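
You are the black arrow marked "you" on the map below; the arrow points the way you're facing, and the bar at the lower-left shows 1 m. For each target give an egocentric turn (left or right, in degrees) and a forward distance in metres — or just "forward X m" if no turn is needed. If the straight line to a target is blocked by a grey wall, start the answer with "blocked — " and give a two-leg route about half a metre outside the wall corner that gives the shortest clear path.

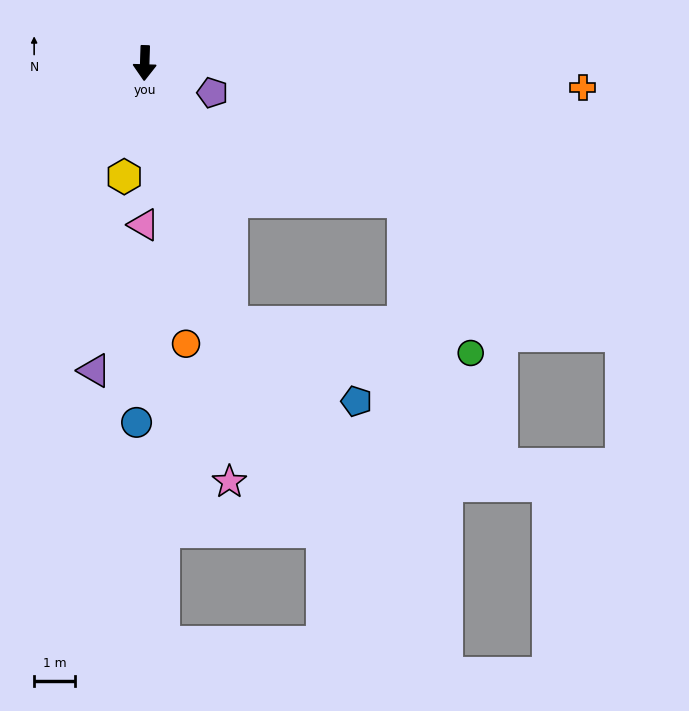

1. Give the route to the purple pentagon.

turn left 68°, forward 1.8 m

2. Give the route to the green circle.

blocked — turn left 20°, forward 6.8 m, then turn left 65°, forward 6.0 m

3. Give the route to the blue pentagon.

blocked — turn left 20°, forward 6.8 m, then turn left 40°, forward 3.6 m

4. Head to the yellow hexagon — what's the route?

turn right 8°, forward 2.8 m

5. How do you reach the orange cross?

turn left 89°, forward 10.8 m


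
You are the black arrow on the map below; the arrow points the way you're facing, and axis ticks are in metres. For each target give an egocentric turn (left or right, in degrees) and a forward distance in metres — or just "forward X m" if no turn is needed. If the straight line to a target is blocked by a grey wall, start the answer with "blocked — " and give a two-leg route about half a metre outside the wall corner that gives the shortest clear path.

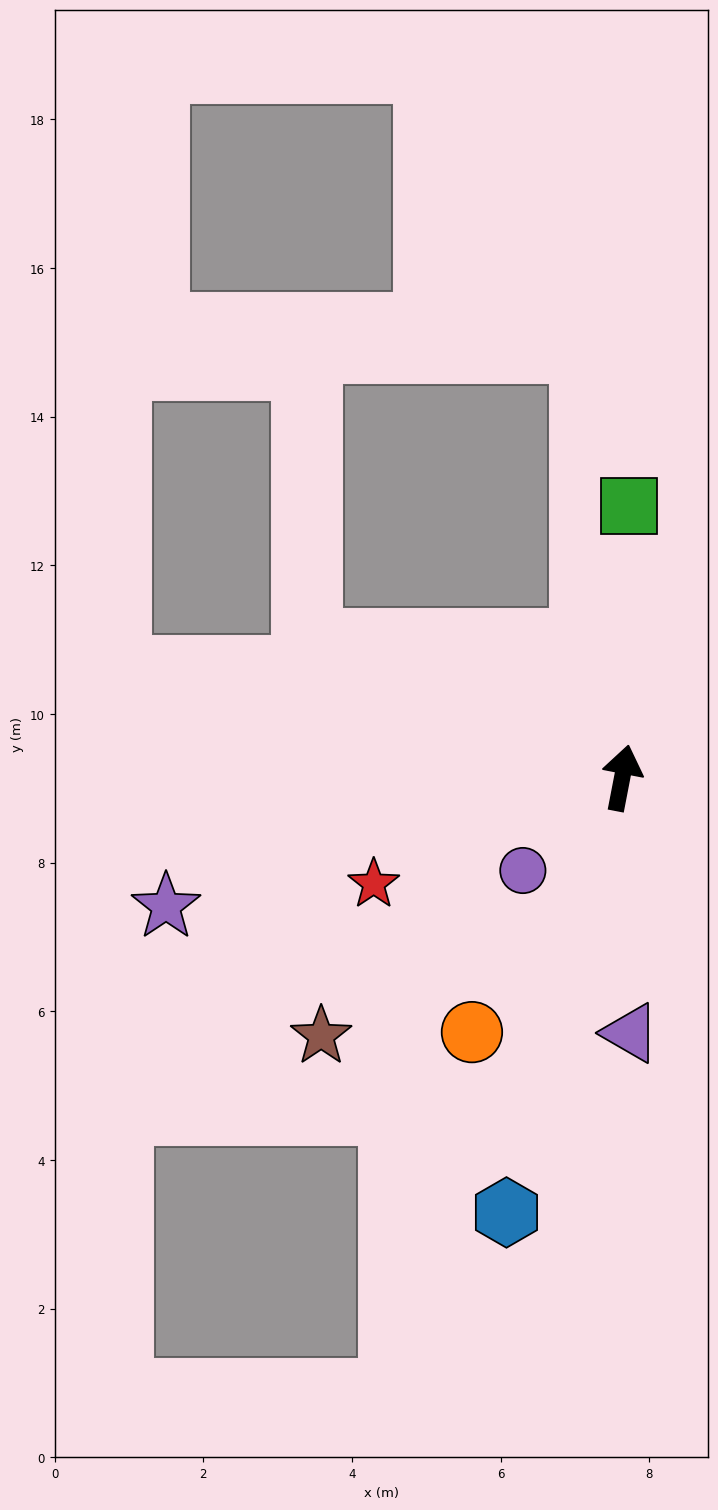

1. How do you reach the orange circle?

turn left 160°, forward 4.0 m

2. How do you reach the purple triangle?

turn right 167°, forward 3.4 m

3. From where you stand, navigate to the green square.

turn left 10°, forward 3.7 m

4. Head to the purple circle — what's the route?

turn left 144°, forward 1.8 m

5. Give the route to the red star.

turn left 124°, forward 3.6 m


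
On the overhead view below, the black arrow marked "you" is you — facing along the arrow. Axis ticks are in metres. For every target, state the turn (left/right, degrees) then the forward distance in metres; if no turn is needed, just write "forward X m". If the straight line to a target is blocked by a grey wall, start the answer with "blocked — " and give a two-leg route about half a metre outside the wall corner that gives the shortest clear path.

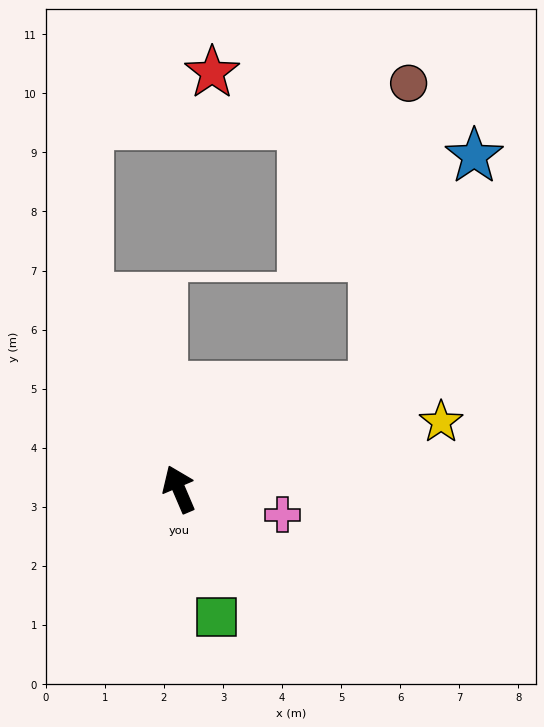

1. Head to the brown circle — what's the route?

blocked — turn right 86°, forward 3.7 m, then turn left 56°, forward 5.2 m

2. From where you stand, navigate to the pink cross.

turn right 127°, forward 1.8 m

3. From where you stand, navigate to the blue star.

blocked — turn right 86°, forward 3.7 m, then turn left 39°, forward 4.3 m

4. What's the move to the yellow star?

turn right 99°, forward 4.6 m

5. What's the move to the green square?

turn left 173°, forward 2.3 m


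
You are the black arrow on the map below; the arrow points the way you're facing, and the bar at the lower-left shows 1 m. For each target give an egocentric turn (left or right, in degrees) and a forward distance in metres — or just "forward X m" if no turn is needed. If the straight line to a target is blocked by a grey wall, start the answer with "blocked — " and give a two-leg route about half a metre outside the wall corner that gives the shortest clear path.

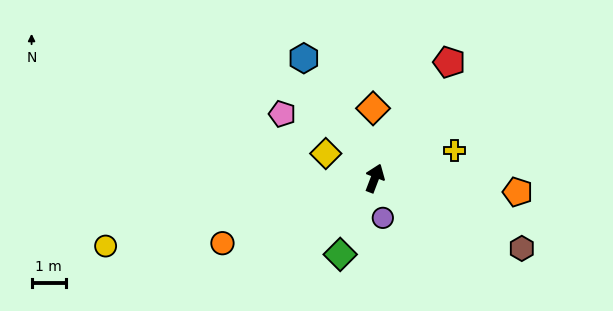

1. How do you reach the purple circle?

turn right 148°, forward 1.2 m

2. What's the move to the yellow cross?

turn right 50°, forward 2.5 m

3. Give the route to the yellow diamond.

turn left 84°, forward 1.6 m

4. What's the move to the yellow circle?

turn left 125°, forward 8.1 m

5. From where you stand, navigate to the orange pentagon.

turn right 75°, forward 4.2 m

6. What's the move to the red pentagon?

turn right 12°, forward 4.0 m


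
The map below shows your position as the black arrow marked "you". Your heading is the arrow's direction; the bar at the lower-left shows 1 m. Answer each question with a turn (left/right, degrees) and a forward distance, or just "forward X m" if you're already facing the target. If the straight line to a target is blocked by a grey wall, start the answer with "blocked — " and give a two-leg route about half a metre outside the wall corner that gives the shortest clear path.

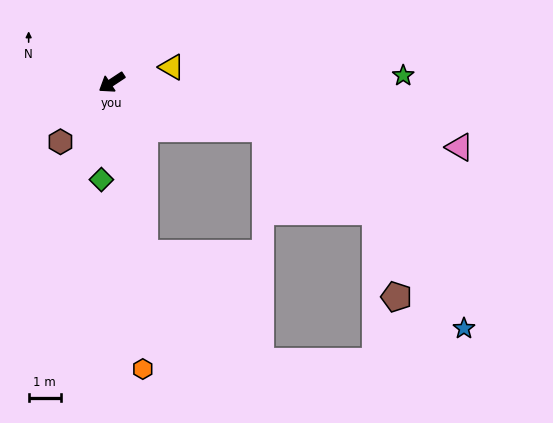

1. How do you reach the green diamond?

turn left 51°, forward 3.0 m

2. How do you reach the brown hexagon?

turn left 16°, forward 2.4 m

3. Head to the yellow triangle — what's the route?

turn left 161°, forward 1.9 m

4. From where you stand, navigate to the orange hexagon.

turn left 63°, forward 9.0 m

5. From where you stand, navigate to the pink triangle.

turn left 136°, forward 11.0 m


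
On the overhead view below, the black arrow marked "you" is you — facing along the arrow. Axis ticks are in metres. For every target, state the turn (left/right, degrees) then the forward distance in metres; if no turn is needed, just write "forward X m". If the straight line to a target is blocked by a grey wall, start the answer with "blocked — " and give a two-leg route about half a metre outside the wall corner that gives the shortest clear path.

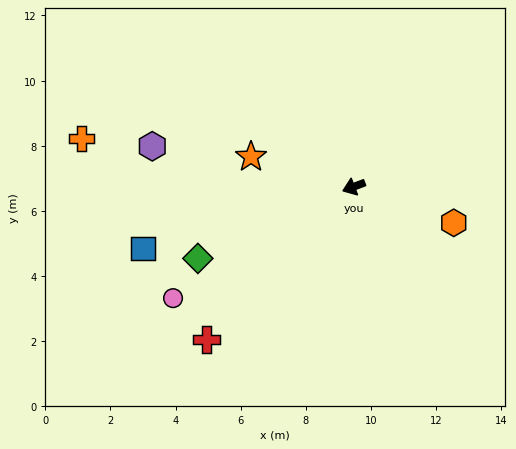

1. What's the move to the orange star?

turn right 37°, forward 3.3 m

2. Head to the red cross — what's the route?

turn left 25°, forward 6.5 m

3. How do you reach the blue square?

turn right 4°, forward 6.7 m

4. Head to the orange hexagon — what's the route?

turn left 139°, forward 3.3 m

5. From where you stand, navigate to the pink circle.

turn left 11°, forward 6.5 m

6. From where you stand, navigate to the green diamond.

turn left 4°, forward 5.3 m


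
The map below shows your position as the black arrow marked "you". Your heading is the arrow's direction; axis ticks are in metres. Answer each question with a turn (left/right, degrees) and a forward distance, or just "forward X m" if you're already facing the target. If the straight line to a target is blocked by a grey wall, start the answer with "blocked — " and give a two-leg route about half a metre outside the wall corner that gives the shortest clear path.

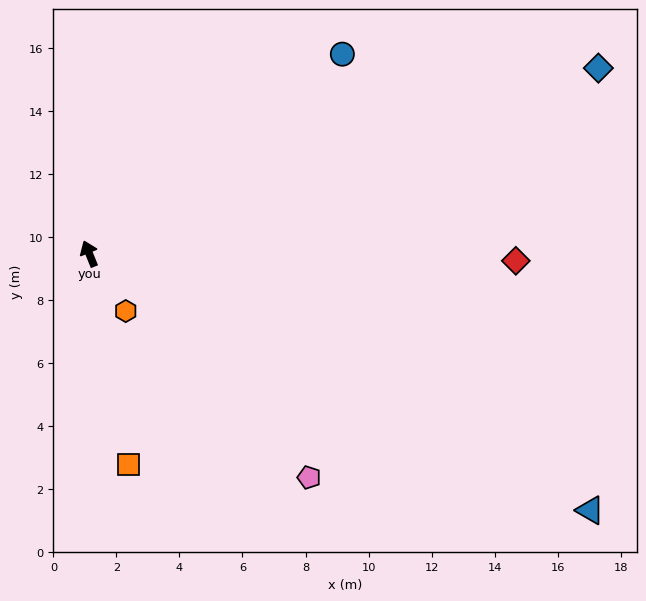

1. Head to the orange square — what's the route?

turn left 168°, forward 6.8 m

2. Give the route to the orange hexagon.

turn right 170°, forward 2.2 m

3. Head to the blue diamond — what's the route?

turn right 92°, forward 17.2 m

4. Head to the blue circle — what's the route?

turn right 74°, forward 10.2 m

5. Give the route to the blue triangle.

turn right 139°, forward 17.9 m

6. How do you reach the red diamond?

turn right 113°, forward 13.5 m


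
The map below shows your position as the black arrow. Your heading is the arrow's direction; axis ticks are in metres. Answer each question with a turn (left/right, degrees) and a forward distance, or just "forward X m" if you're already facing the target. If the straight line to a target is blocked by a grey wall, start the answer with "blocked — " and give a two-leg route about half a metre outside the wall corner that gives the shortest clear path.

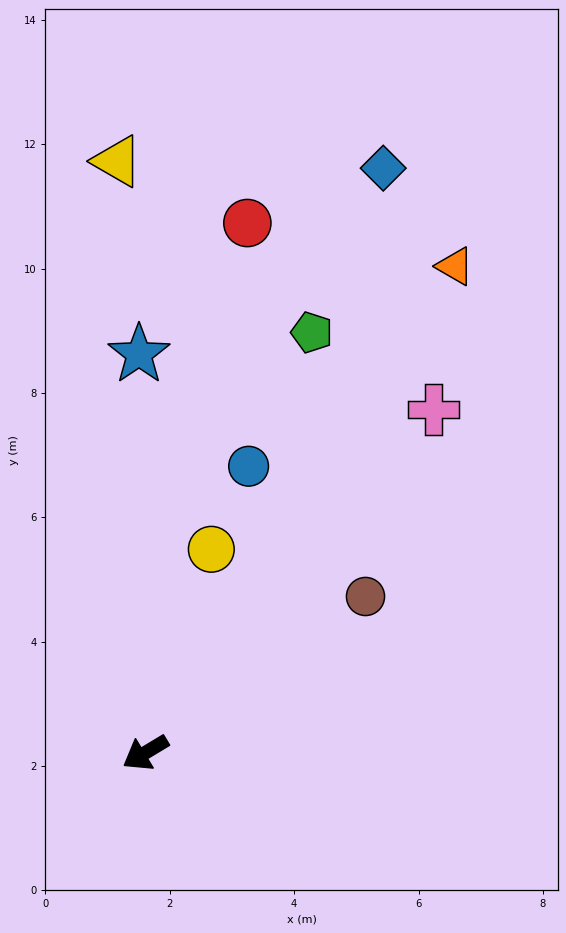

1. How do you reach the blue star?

turn right 120°, forward 6.4 m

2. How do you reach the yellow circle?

turn right 139°, forward 3.4 m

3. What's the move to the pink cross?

turn right 161°, forward 7.2 m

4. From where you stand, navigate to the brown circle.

turn right 176°, forward 4.3 m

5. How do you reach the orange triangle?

turn right 154°, forward 9.3 m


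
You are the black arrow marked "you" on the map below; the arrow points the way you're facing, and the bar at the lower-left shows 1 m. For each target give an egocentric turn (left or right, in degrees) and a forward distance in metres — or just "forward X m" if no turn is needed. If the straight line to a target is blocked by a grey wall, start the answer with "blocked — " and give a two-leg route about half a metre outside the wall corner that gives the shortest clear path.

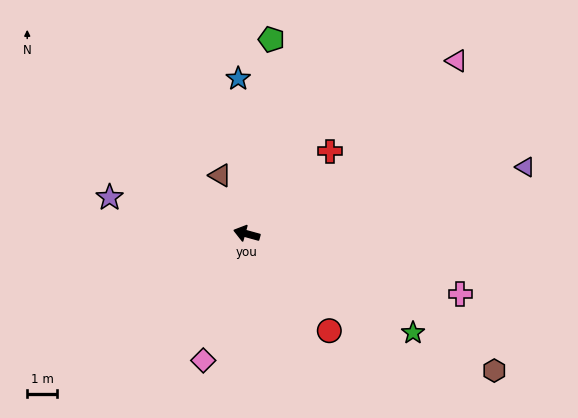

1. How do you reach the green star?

turn left 165°, forward 6.5 m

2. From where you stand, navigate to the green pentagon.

turn right 82°, forward 6.6 m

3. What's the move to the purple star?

forward 4.8 m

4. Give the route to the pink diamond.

turn left 86°, forward 4.5 m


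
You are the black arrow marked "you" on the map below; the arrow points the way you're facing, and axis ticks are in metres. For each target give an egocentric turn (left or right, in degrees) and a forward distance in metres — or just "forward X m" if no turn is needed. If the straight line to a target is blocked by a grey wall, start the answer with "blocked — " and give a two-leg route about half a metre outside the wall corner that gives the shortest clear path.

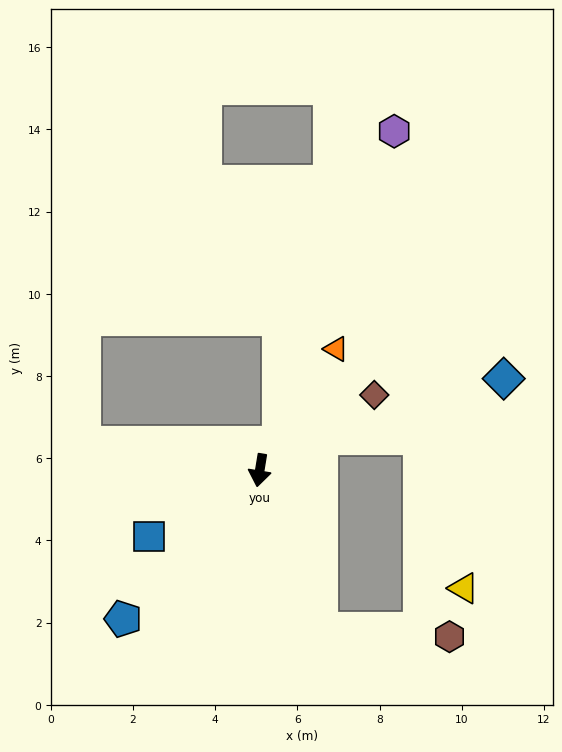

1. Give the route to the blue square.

turn right 50°, forward 3.1 m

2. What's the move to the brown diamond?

turn left 133°, forward 3.3 m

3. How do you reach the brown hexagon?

blocked — turn left 30°, forward 4.2 m, then turn left 66°, forward 3.1 m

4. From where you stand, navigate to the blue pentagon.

turn right 33°, forward 4.9 m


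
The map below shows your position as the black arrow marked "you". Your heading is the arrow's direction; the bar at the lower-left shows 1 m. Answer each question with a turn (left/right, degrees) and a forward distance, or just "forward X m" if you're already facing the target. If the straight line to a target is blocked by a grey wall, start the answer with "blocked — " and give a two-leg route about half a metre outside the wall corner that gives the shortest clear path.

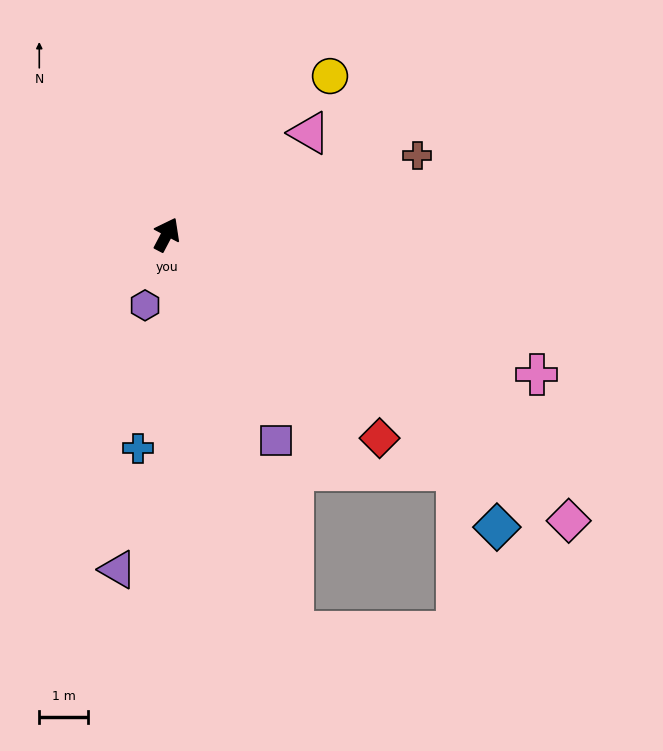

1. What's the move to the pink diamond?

turn right 98°, forward 10.1 m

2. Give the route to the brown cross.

turn right 45°, forward 5.4 m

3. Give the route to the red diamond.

turn right 106°, forward 6.0 m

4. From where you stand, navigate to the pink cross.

turn right 83°, forward 8.1 m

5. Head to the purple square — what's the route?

turn right 124°, forward 4.8 m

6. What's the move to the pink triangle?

turn right 27°, forward 3.6 m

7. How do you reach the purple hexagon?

turn right 169°, forward 1.5 m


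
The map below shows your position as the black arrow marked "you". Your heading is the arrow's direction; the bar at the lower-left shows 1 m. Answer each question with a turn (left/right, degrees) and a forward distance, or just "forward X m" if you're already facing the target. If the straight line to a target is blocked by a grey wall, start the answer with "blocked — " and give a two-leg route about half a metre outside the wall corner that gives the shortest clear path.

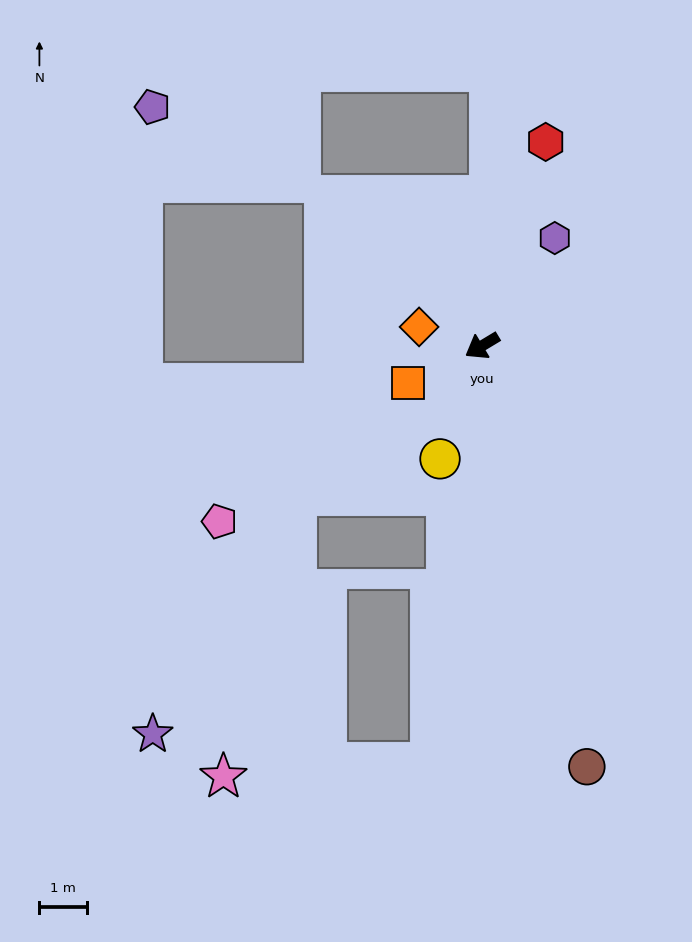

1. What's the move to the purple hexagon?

turn right 155°, forward 2.7 m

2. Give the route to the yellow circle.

turn left 39°, forward 2.5 m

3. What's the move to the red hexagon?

turn right 138°, forward 4.5 m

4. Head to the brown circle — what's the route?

turn left 73°, forward 9.1 m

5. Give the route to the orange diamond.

turn right 48°, forward 1.4 m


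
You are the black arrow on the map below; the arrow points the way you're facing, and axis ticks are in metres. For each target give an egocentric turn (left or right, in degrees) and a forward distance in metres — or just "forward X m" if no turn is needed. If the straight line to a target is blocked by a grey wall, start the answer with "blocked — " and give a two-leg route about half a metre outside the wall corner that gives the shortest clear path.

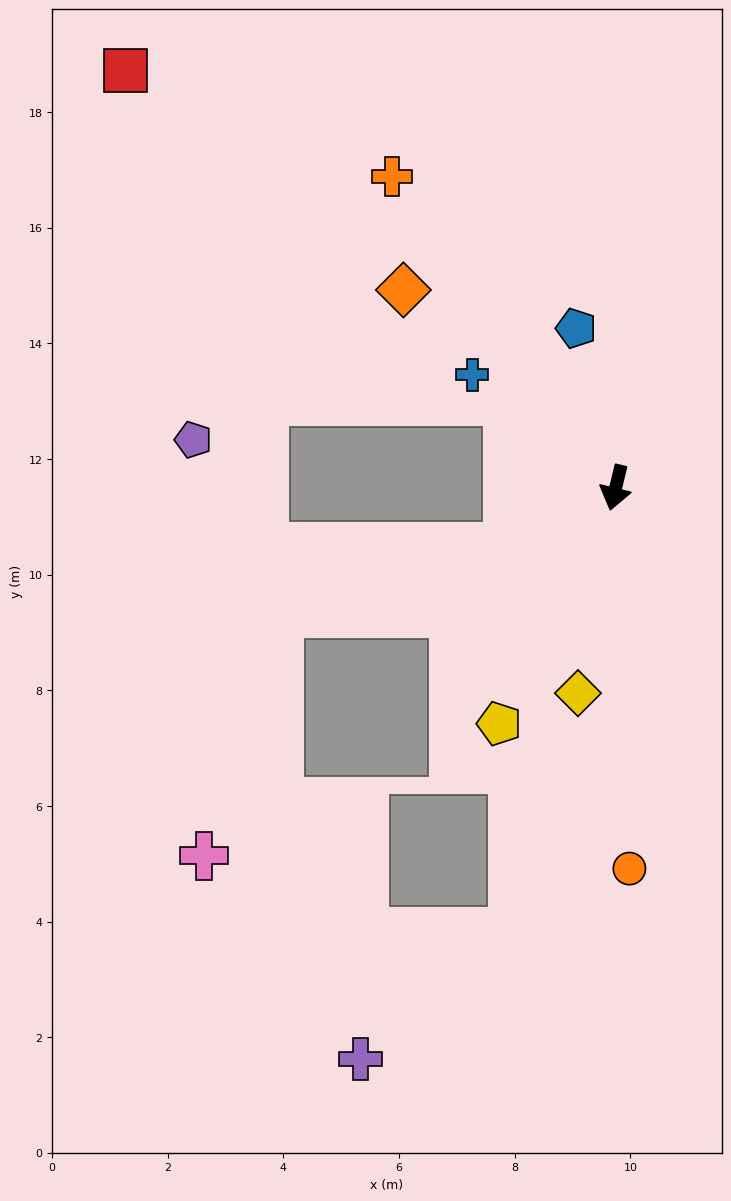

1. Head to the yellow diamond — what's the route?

turn left 3°, forward 3.6 m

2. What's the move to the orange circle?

turn left 16°, forward 6.6 m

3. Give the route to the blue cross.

turn right 115°, forward 3.2 m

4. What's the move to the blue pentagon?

turn right 152°, forward 2.8 m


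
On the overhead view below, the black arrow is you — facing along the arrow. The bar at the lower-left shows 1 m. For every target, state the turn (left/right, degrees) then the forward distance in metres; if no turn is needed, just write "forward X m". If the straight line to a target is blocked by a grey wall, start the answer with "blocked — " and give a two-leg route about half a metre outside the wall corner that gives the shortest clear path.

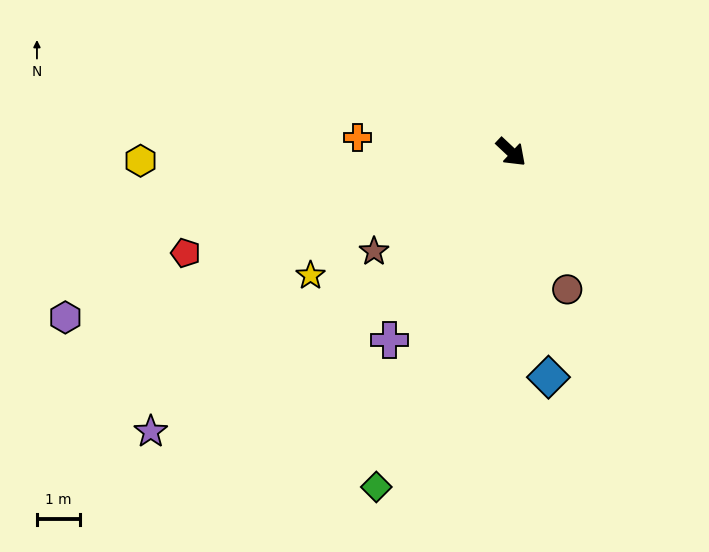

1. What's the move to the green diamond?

turn right 69°, forward 8.4 m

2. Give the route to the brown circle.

turn right 25°, forward 3.4 m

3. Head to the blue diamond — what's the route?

turn right 37°, forward 5.3 m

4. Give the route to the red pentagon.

turn right 120°, forward 7.9 m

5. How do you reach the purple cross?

turn right 80°, forward 5.2 m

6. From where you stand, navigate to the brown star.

turn right 101°, forward 3.9 m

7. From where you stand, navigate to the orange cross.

turn right 142°, forward 3.6 m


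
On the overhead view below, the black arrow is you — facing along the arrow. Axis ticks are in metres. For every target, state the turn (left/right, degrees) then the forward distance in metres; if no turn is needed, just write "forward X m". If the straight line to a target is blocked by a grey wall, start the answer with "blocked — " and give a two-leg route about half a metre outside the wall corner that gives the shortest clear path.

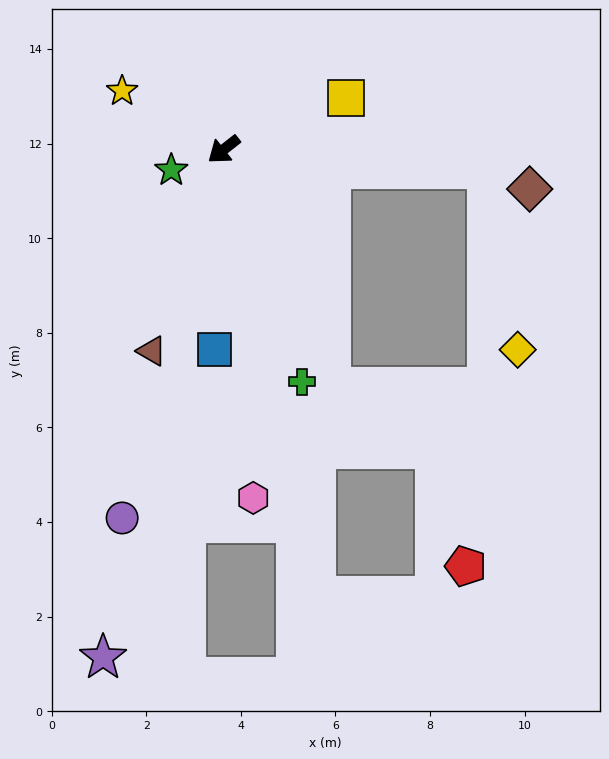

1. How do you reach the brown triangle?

turn left 32°, forward 4.5 m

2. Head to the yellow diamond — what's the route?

blocked — turn left 138°, forward 5.6 m, then turn right 77°, forward 3.9 m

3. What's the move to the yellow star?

turn right 68°, forward 2.5 m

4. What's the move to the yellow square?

turn left 164°, forward 2.8 m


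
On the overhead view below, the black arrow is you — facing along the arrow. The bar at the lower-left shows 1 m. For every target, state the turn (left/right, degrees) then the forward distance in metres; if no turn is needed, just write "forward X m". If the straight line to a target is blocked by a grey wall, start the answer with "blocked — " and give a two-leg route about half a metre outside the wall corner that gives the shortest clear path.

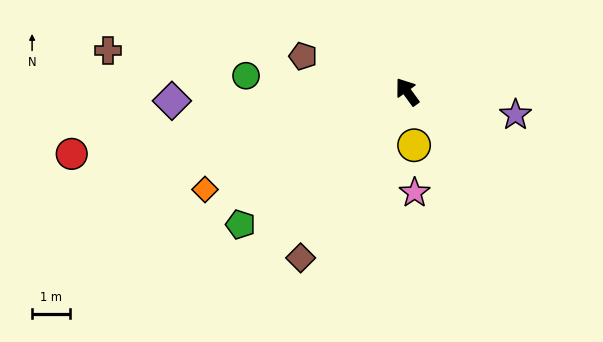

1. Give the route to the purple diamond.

turn left 56°, forward 6.2 m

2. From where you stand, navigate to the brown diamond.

turn left 111°, forward 5.2 m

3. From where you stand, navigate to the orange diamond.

turn left 80°, forward 5.9 m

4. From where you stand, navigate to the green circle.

turn left 48°, forward 4.2 m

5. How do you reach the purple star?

turn right 138°, forward 2.9 m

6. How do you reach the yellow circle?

turn left 151°, forward 1.4 m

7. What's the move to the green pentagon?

turn left 93°, forward 5.6 m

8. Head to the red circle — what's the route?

turn left 65°, forward 8.9 m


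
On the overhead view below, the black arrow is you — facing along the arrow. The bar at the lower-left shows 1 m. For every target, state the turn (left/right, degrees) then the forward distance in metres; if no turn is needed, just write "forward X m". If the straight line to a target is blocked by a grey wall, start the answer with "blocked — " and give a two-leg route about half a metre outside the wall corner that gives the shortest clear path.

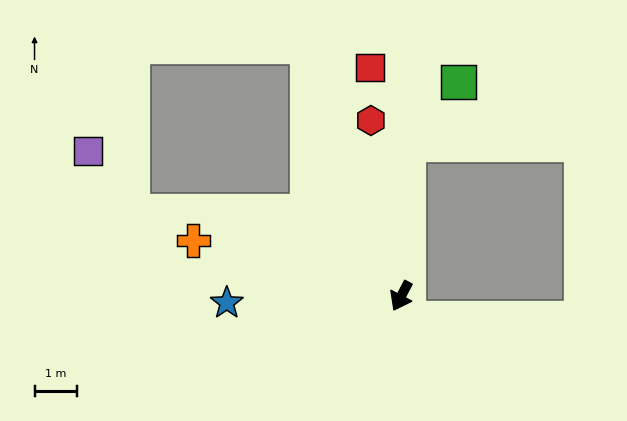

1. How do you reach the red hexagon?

turn right 143°, forward 4.2 m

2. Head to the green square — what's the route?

blocked — turn right 155°, forward 3.6 m, then turn right 37°, forward 1.9 m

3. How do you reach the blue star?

turn right 60°, forward 4.1 m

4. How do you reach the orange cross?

turn right 77°, forward 5.0 m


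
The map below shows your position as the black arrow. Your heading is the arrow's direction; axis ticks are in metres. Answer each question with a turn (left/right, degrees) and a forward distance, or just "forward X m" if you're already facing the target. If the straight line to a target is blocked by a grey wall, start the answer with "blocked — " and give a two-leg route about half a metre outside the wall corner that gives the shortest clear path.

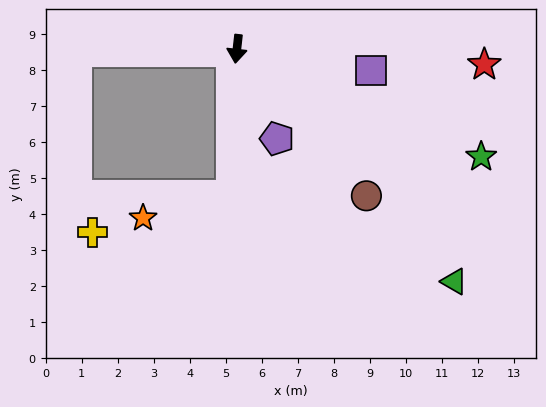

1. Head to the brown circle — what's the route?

turn left 48°, forward 5.4 m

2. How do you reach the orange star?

blocked — turn left 4°, forward 4.1 m, then turn right 73°, forward 2.5 m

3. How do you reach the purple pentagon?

turn left 30°, forward 2.7 m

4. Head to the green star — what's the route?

turn left 73°, forward 7.4 m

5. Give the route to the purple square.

turn left 87°, forward 3.8 m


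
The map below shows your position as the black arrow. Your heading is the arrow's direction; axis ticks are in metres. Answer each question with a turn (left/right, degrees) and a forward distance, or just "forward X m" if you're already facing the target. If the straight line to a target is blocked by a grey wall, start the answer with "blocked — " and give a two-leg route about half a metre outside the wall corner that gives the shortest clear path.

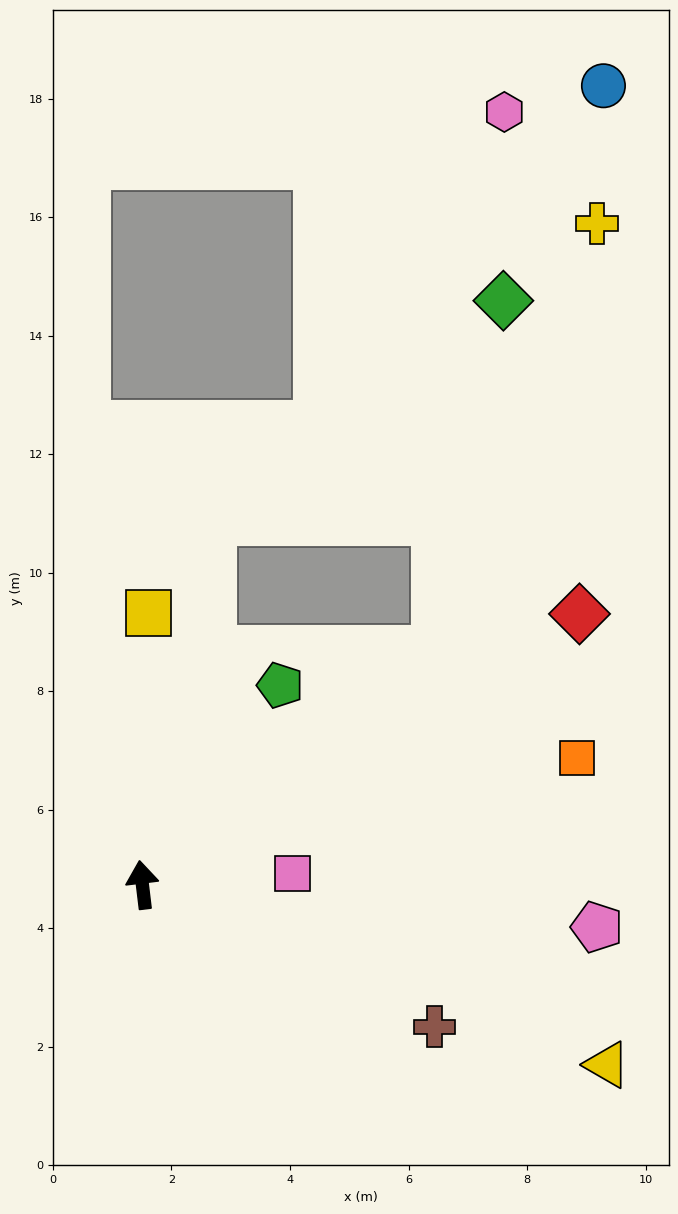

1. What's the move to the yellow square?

turn right 8°, forward 4.6 m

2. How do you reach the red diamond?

turn right 65°, forward 8.7 m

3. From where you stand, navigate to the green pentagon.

turn right 42°, forward 4.1 m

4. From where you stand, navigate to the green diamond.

blocked — turn right 58°, forward 6.3 m, then turn left 40°, forward 6.0 m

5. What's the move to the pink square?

turn right 93°, forward 2.5 m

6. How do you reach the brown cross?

turn right 123°, forward 5.5 m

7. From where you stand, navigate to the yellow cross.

blocked — turn right 58°, forward 6.3 m, then turn left 31°, forward 7.7 m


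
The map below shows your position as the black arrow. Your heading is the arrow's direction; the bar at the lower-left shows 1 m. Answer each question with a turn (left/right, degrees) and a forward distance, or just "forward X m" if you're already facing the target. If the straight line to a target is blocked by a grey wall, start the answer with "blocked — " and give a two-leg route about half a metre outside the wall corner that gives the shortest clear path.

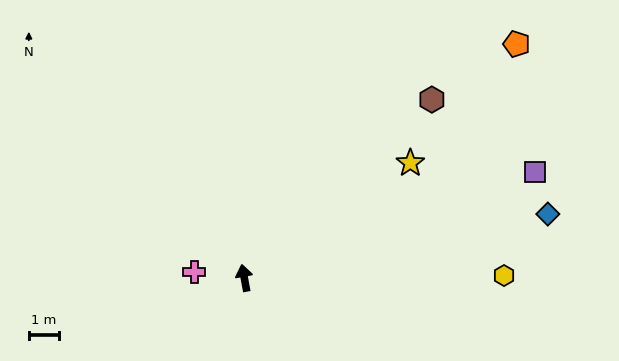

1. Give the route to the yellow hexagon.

turn right 100°, forward 8.5 m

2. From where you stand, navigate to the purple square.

turn right 81°, forward 10.1 m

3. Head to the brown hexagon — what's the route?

turn right 57°, forward 8.5 m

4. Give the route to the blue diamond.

turn right 89°, forward 10.2 m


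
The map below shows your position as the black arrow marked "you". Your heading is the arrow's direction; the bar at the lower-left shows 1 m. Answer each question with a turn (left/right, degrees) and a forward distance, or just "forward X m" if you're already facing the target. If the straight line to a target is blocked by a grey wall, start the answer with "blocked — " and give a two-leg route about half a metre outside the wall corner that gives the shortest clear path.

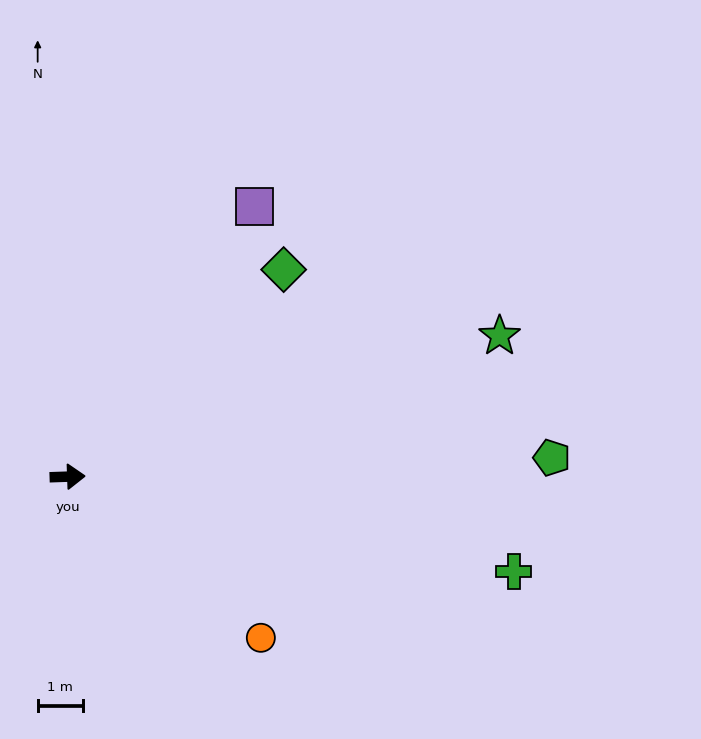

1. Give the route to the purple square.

turn left 53°, forward 7.3 m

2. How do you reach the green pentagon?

forward 10.8 m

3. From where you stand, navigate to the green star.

turn left 16°, forward 10.1 m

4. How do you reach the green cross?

turn right 14°, forward 10.1 m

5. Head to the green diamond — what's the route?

turn left 42°, forward 6.7 m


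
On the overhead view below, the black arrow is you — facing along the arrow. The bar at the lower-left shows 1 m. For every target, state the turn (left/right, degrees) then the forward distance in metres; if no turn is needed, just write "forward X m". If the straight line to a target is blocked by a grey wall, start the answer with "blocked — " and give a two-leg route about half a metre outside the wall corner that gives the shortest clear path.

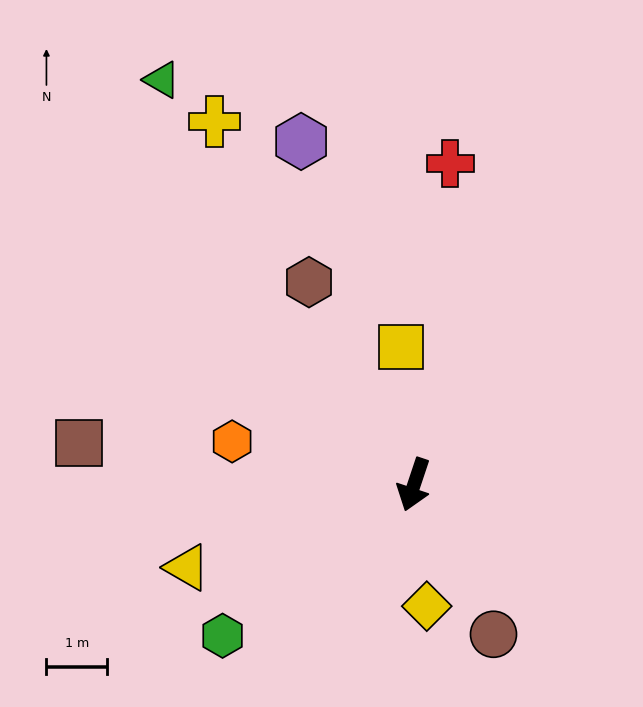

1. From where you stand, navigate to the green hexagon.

turn right 33°, forward 4.0 m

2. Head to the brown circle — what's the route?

turn left 46°, forward 2.8 m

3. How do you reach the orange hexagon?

turn right 85°, forward 3.1 m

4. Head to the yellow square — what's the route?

turn right 156°, forward 2.3 m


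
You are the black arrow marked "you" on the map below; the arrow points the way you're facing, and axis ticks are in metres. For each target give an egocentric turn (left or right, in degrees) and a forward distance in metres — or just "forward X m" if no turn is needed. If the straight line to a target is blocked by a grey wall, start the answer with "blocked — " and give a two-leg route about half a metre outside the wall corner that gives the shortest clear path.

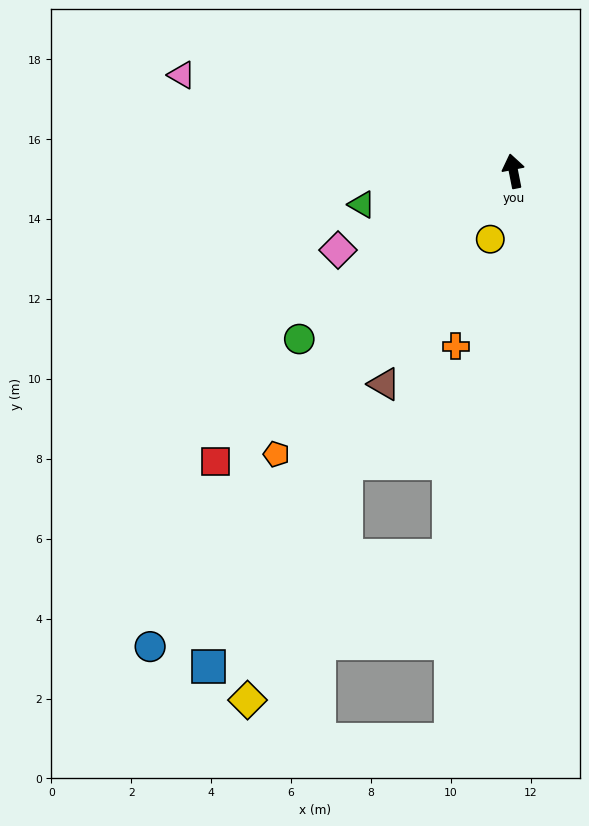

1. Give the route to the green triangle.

turn left 91°, forward 3.9 m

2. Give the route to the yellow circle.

turn left 150°, forward 1.8 m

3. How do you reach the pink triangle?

turn left 63°, forward 8.6 m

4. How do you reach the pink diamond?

turn left 103°, forward 4.8 m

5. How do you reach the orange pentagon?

turn left 129°, forward 9.2 m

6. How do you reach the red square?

turn left 123°, forward 10.4 m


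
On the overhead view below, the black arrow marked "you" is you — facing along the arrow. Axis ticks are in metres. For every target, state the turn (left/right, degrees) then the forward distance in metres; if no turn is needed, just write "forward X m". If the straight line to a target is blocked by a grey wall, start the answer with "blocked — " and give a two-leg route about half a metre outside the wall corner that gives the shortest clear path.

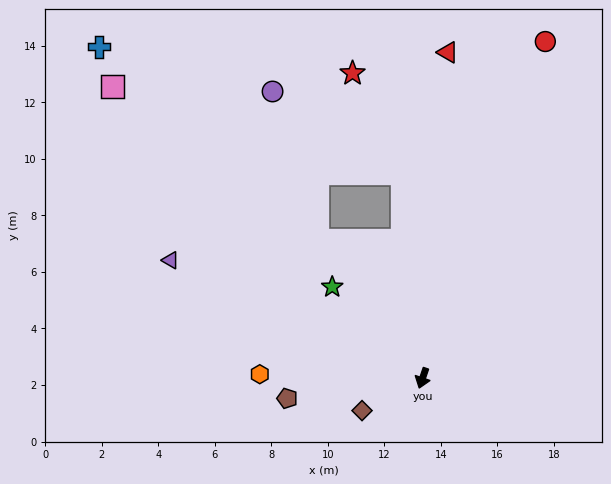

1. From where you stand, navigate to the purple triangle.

turn right 96°, forward 9.8 m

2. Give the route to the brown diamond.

turn right 43°, forward 2.4 m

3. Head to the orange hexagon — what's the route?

turn right 73°, forward 5.8 m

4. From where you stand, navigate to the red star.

blocked — turn right 156°, forward 7.3 m, then turn left 21°, forward 4.0 m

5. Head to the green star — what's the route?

turn right 116°, forward 4.5 m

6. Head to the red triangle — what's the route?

turn right 166°, forward 11.6 m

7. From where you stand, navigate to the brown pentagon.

turn right 63°, forward 4.8 m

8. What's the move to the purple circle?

blocked — turn right 124°, forward 6.1 m, then turn right 21°, forward 5.5 m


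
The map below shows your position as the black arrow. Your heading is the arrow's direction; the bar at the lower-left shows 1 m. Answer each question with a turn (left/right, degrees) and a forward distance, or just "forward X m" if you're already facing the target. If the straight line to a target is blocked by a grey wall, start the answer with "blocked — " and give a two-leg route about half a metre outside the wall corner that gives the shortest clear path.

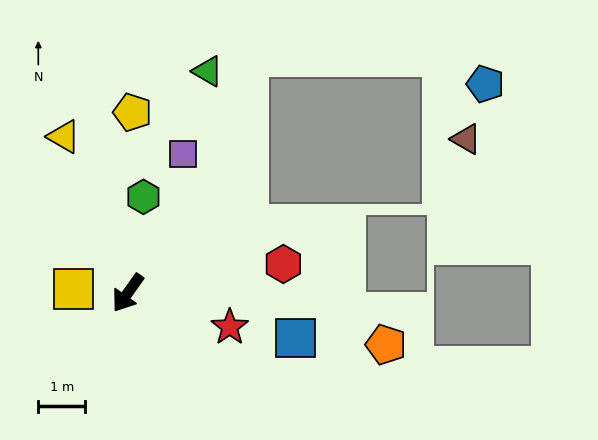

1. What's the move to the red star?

turn left 107°, forward 2.3 m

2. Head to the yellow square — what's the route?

turn right 59°, forward 1.2 m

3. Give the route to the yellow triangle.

turn right 122°, forward 3.6 m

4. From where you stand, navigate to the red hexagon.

turn left 136°, forward 3.4 m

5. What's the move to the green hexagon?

turn right 154°, forward 2.1 m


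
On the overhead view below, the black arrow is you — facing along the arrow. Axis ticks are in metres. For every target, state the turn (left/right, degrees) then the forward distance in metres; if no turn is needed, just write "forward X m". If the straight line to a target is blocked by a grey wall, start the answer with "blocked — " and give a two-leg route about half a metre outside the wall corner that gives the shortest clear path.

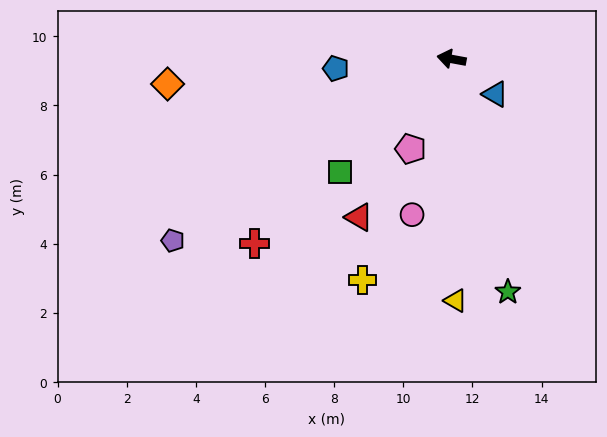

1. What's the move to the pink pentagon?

turn left 76°, forward 2.9 m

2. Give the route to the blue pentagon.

turn left 15°, forward 3.4 m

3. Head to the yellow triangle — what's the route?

turn left 101°, forward 7.0 m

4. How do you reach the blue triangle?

turn left 152°, forward 1.6 m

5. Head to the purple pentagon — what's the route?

turn left 44°, forward 9.6 m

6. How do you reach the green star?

turn left 114°, forward 6.9 m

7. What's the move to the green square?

turn left 56°, forward 4.6 m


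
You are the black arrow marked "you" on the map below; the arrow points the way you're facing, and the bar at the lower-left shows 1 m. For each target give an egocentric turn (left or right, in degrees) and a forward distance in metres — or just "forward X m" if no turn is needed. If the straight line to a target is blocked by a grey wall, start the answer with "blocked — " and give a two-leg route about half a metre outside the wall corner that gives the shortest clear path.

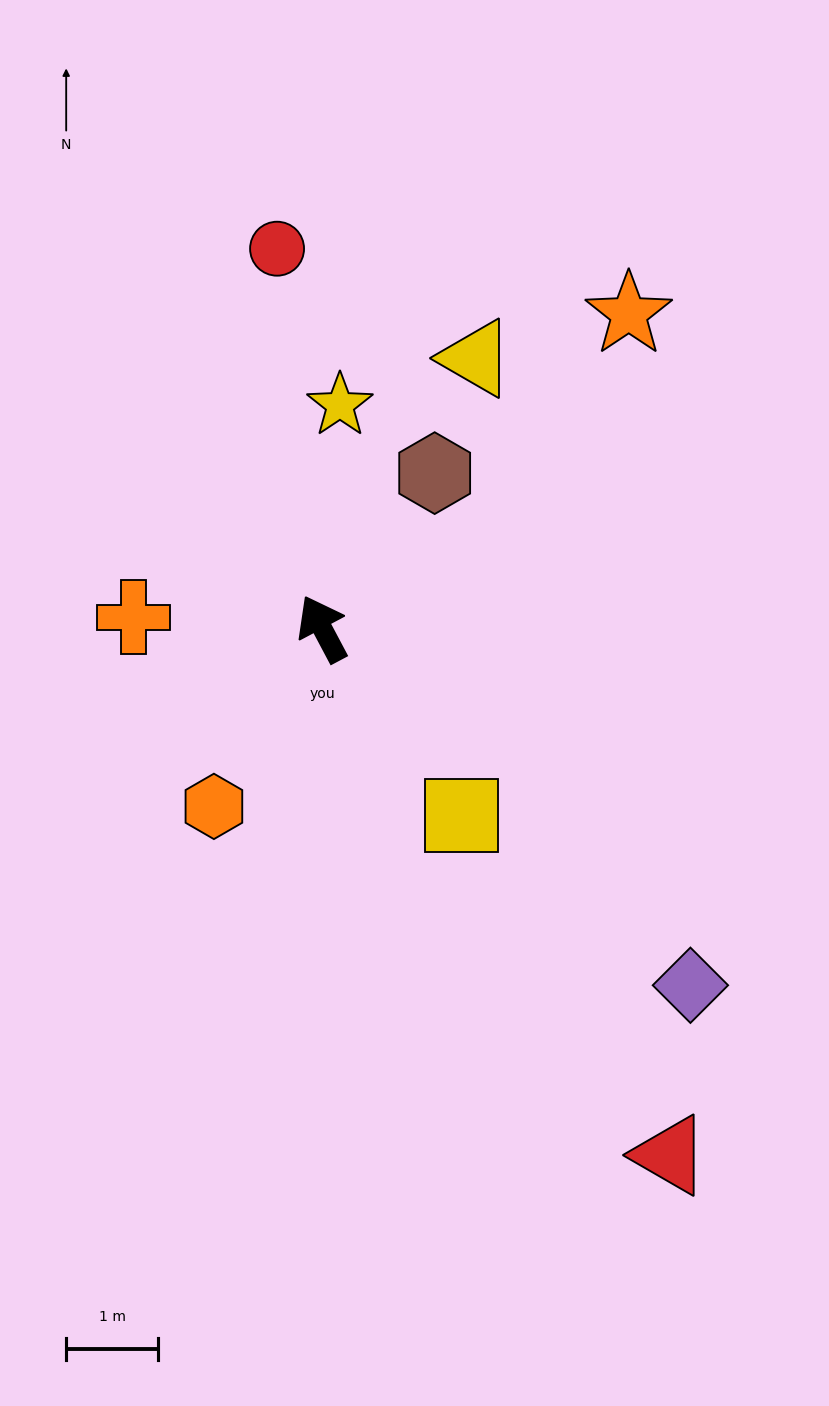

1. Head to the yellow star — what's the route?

turn right 32°, forward 2.4 m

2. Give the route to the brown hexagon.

turn right 64°, forward 2.1 m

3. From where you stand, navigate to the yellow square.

turn right 171°, forward 2.5 m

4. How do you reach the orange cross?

turn left 59°, forward 2.1 m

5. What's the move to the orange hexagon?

turn left 121°, forward 2.3 m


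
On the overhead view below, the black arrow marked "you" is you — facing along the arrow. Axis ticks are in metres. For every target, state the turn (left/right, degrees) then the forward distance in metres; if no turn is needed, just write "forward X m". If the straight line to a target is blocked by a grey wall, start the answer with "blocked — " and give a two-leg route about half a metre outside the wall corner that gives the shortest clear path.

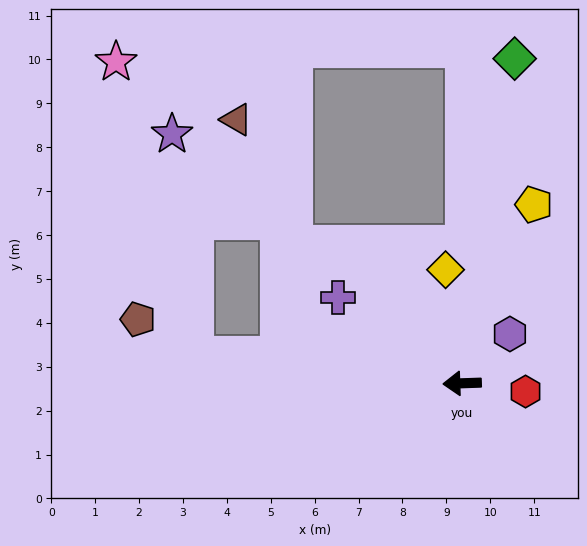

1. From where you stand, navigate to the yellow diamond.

turn right 84°, forward 2.6 m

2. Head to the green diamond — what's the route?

turn right 101°, forward 7.5 m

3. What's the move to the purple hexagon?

turn right 136°, forward 1.6 m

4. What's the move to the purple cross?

turn right 37°, forward 3.4 m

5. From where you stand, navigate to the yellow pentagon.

turn right 114°, forward 4.4 m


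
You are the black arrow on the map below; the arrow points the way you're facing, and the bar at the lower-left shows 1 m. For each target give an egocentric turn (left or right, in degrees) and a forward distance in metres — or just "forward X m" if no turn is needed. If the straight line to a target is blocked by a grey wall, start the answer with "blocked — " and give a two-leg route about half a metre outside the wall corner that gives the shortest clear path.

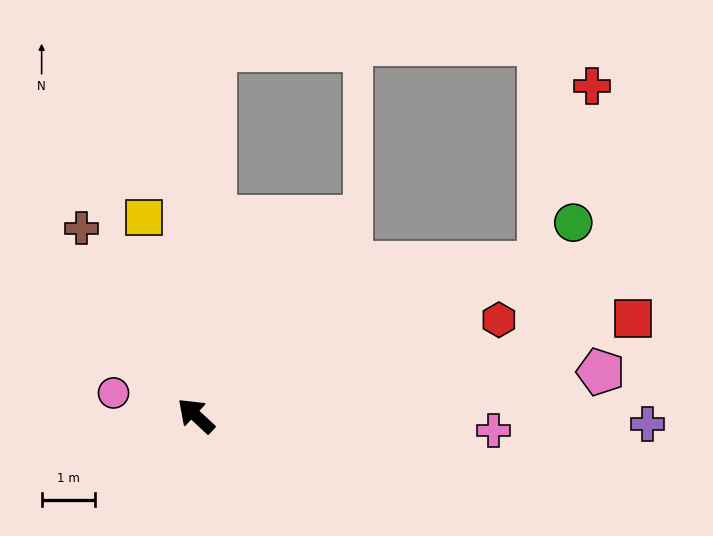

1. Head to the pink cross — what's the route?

turn right 140°, forward 5.6 m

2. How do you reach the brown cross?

turn right 16°, forward 4.1 m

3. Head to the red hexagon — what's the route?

turn right 119°, forward 5.9 m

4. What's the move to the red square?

turn right 125°, forward 8.4 m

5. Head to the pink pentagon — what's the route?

turn right 131°, forward 7.6 m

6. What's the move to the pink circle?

turn left 28°, forward 1.6 m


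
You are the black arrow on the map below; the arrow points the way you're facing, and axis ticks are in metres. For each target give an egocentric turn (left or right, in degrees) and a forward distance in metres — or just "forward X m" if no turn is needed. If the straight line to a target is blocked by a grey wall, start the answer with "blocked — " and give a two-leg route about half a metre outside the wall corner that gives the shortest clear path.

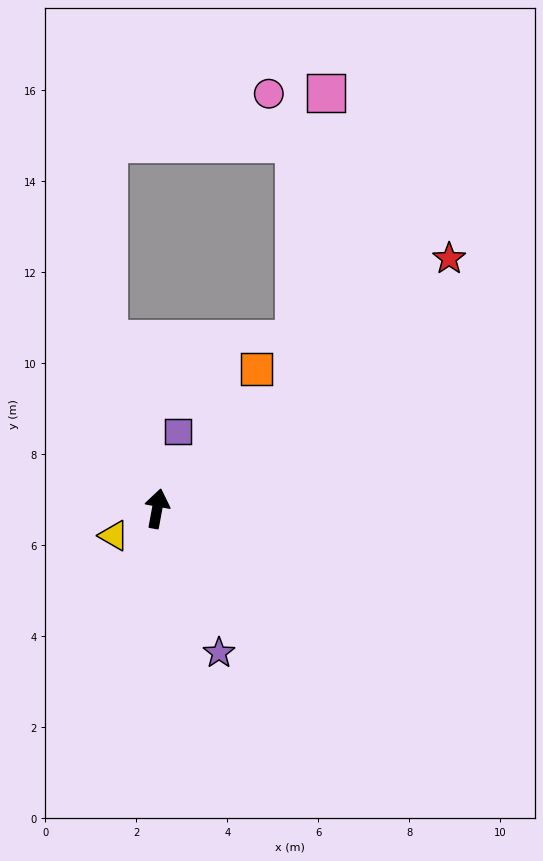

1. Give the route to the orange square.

turn right 25°, forward 3.8 m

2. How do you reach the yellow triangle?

turn left 132°, forward 1.1 m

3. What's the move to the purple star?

turn right 146°, forward 3.5 m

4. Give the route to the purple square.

turn right 5°, forward 1.8 m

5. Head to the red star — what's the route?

turn right 39°, forward 8.4 m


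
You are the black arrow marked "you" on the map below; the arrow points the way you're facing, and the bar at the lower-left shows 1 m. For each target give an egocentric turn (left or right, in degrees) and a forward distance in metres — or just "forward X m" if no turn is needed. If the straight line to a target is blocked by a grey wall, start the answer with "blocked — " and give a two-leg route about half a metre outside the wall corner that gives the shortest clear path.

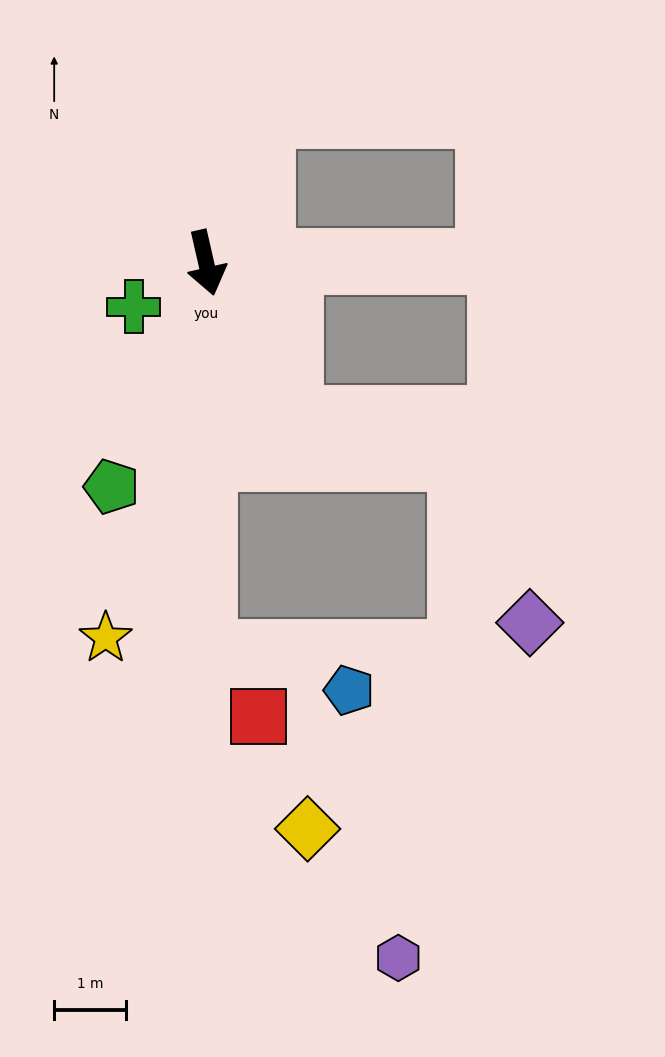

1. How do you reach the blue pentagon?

blocked — turn right 13°, forward 5.4 m, then turn left 74°, forward 2.0 m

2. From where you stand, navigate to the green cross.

turn right 72°, forward 1.2 m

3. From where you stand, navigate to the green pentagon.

turn right 36°, forward 3.4 m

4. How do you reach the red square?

blocked — turn right 13°, forward 5.4 m, then turn left 38°, forward 1.2 m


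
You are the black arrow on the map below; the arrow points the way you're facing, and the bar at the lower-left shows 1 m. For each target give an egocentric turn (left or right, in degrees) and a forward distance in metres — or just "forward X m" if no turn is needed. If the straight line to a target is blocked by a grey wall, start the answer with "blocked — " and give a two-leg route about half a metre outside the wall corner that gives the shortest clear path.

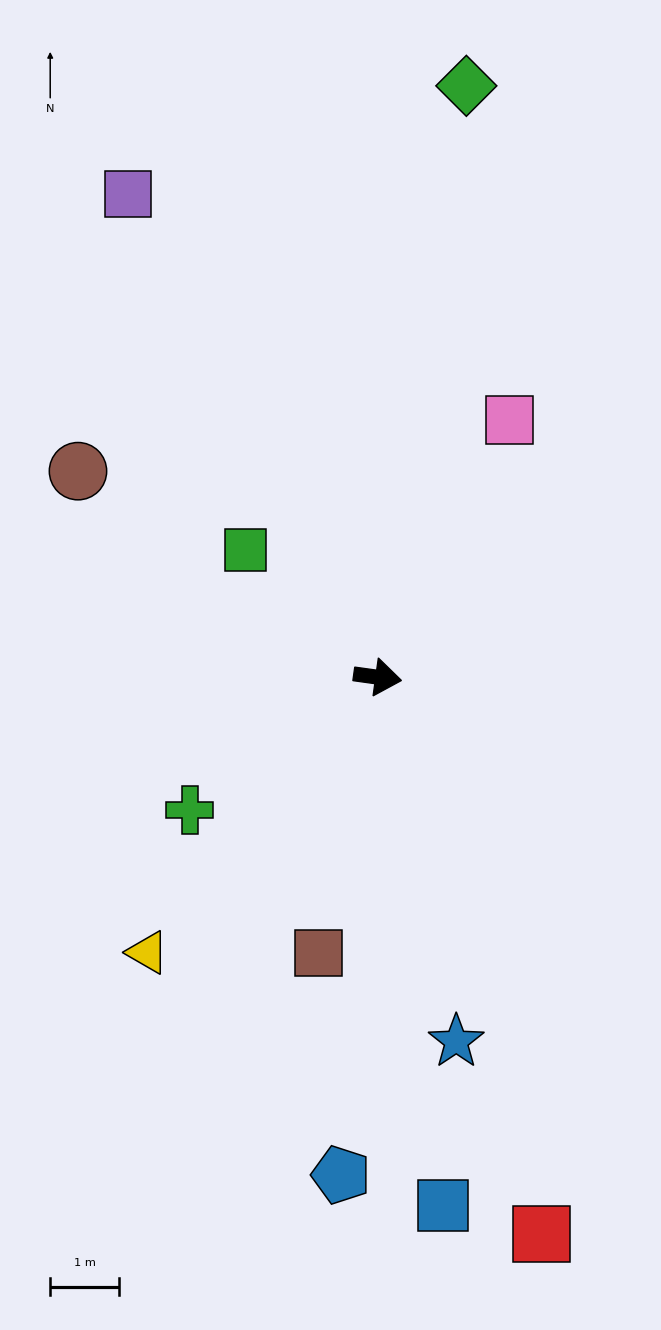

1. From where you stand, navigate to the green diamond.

turn left 89°, forward 8.7 m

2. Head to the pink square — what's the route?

turn left 71°, forward 4.2 m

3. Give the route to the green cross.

turn right 137°, forward 3.4 m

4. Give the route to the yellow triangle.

turn right 122°, forward 5.2 m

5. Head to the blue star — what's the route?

turn right 70°, forward 5.4 m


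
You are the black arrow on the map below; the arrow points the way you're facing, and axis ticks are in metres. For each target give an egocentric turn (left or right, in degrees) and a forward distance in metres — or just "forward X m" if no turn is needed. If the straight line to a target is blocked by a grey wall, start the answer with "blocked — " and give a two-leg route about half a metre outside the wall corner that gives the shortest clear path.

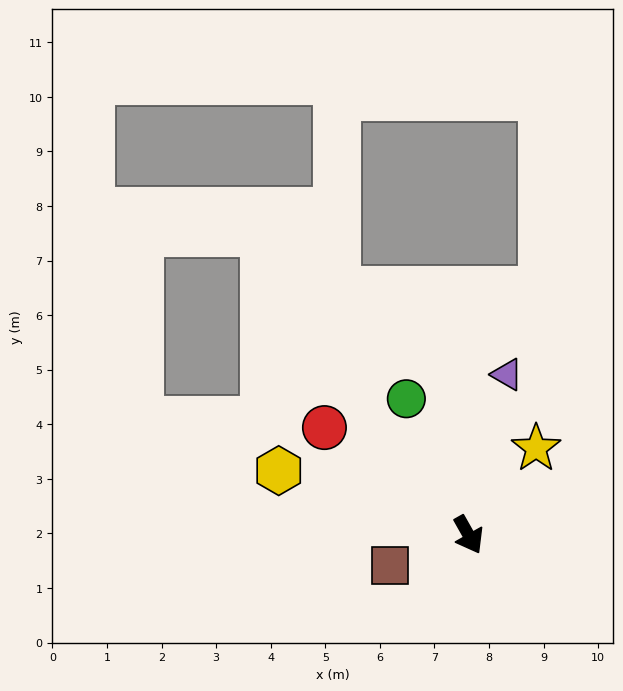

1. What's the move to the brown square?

turn right 98°, forward 1.5 m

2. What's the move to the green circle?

turn left 175°, forward 2.7 m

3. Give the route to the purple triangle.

turn left 137°, forward 3.0 m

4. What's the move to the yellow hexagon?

turn right 138°, forward 3.7 m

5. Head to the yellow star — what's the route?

turn left 113°, forward 2.0 m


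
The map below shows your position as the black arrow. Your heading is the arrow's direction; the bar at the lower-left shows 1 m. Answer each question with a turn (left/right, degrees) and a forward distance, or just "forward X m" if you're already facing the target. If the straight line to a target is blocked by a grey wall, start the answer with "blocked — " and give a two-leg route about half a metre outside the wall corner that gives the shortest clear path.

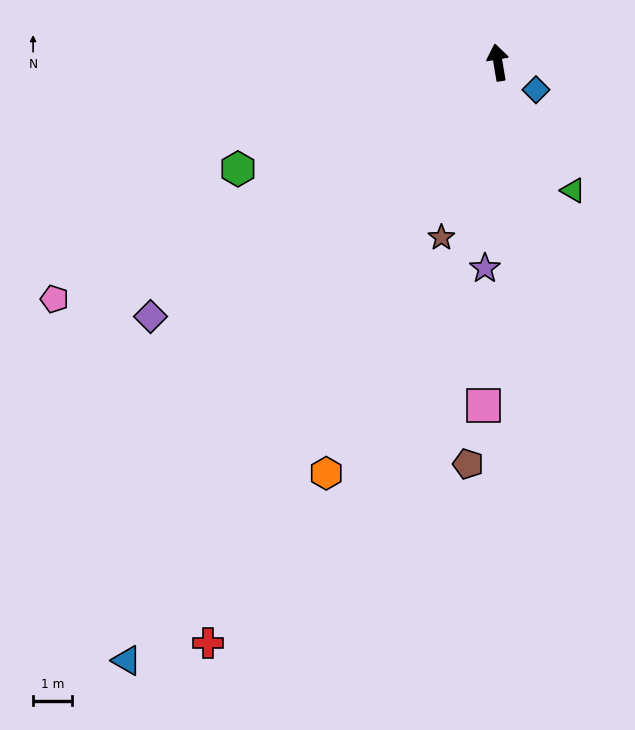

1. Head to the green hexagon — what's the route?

turn left 103°, forward 7.2 m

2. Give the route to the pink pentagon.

turn left 109°, forward 12.9 m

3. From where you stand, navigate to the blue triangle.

turn left 139°, forward 18.1 m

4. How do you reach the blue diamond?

turn right 135°, forward 1.2 m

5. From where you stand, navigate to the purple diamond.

turn left 117°, forward 11.1 m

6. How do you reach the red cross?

turn left 144°, forward 16.7 m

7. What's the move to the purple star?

turn left 167°, forward 5.3 m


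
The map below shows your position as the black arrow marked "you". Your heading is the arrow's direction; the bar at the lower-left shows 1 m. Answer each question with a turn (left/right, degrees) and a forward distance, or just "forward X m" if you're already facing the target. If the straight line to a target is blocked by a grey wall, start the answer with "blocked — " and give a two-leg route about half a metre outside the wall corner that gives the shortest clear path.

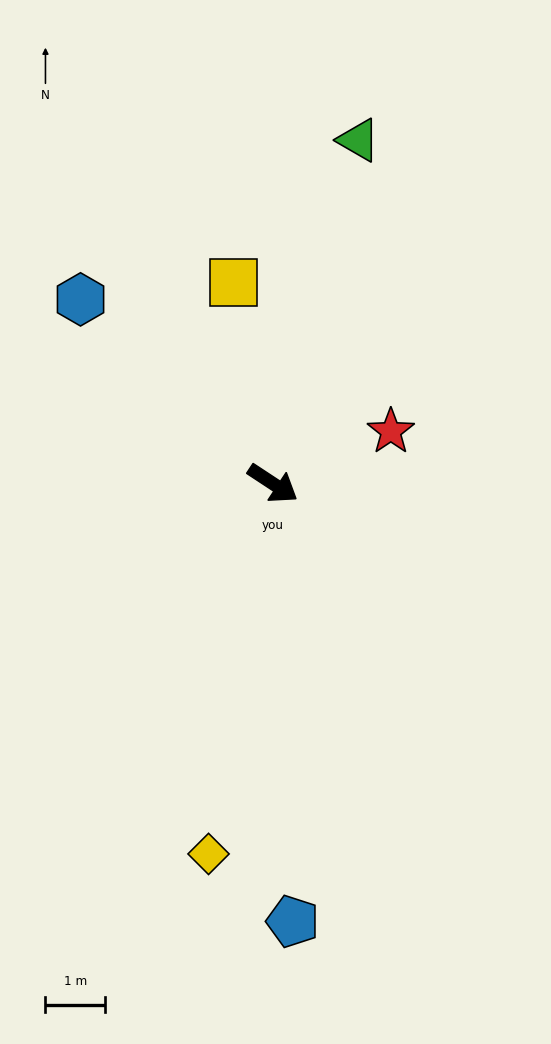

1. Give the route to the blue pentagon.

turn right 54°, forward 7.3 m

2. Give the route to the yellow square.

turn left 134°, forward 3.4 m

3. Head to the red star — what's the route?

turn left 57°, forward 2.2 m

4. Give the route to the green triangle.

turn left 109°, forward 5.9 m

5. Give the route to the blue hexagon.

turn left 170°, forward 4.5 m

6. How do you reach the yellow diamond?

turn right 67°, forward 6.3 m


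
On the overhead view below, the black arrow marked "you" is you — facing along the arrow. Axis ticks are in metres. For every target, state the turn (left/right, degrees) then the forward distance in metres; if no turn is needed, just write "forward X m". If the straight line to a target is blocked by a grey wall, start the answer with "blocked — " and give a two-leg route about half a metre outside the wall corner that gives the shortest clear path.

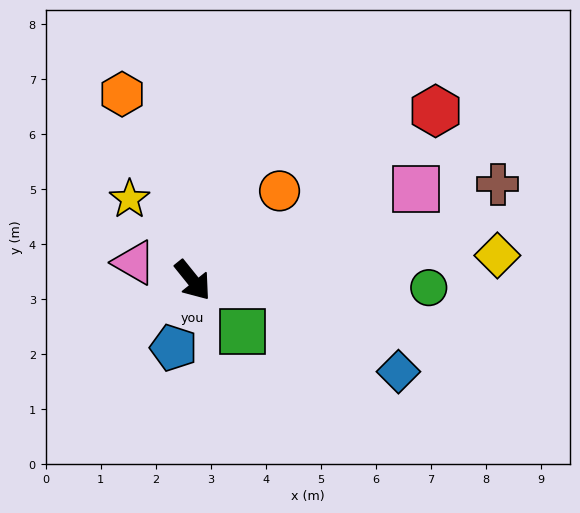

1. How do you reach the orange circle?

turn left 97°, forward 2.3 m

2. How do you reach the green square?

turn left 5°, forward 1.3 m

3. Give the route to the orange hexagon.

turn left 162°, forward 3.6 m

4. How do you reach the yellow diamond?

turn left 56°, forward 5.6 m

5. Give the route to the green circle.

turn left 49°, forward 4.3 m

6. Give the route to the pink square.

turn left 73°, forward 4.4 m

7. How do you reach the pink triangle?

turn right 146°, forward 1.1 m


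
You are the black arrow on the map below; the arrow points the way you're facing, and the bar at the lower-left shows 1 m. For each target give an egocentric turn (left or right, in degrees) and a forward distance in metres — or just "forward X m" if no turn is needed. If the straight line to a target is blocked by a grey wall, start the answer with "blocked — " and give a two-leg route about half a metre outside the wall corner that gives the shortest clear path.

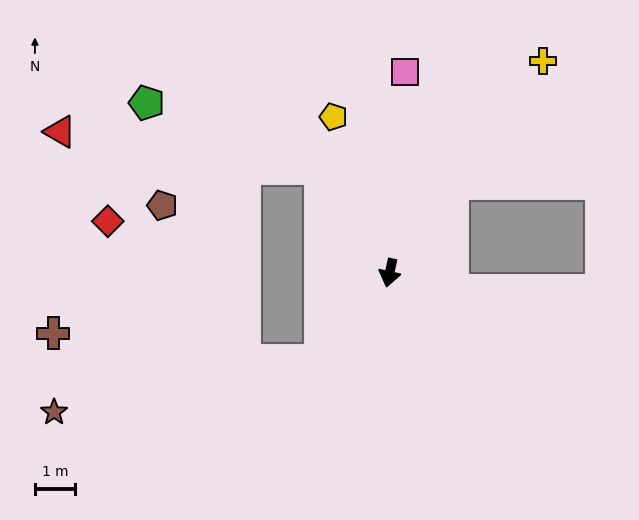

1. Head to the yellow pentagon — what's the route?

turn right 148°, forward 4.2 m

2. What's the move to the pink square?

turn right 172°, forward 5.1 m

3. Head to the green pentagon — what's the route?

blocked — turn right 135°, forward 3.1 m, then turn left 37°, forward 4.7 m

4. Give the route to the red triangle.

blocked — turn right 135°, forward 3.1 m, then turn left 49°, forward 6.6 m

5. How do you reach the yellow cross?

turn left 156°, forward 6.6 m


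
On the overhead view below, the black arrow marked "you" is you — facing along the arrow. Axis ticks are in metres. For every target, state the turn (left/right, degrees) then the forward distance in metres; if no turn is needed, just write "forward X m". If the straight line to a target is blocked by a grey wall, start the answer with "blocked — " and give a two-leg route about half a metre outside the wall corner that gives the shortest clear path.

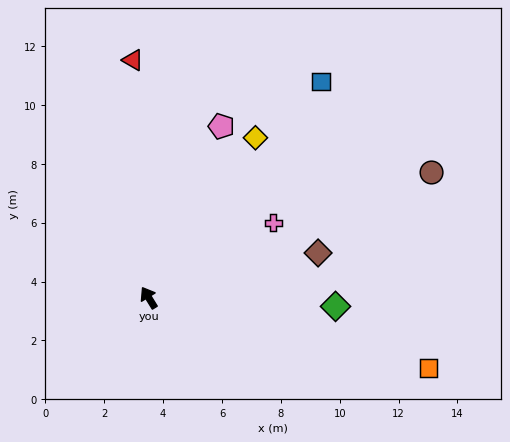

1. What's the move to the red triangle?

turn right 28°, forward 8.1 m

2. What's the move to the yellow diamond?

turn right 65°, forward 6.5 m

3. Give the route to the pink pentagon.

turn right 55°, forward 6.3 m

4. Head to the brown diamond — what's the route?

turn right 107°, forward 6.0 m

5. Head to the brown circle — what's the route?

turn right 98°, forward 10.5 m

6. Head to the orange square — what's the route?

turn right 136°, forward 9.8 m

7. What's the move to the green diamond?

turn right 124°, forward 6.4 m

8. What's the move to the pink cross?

turn right 91°, forward 4.9 m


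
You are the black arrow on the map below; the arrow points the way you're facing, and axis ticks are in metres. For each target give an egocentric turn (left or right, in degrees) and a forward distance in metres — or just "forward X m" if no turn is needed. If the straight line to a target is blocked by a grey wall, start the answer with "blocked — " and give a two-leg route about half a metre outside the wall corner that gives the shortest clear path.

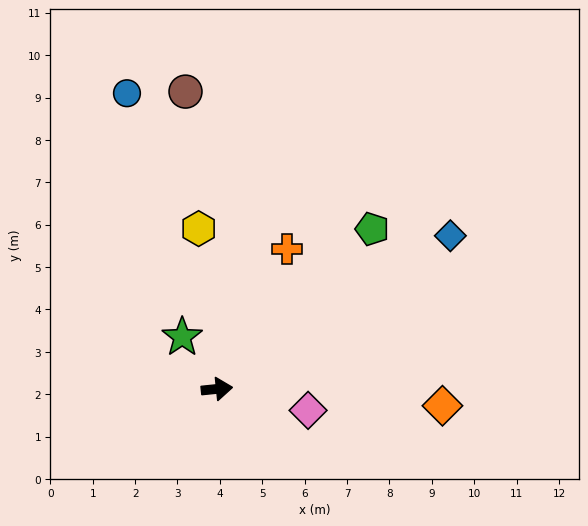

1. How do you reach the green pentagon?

turn left 40°, forward 5.3 m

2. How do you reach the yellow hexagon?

turn left 91°, forward 3.8 m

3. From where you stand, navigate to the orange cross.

turn left 57°, forward 3.7 m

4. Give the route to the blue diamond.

turn left 27°, forward 6.6 m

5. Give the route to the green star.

turn left 118°, forward 1.5 m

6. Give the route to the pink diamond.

turn right 19°, forward 2.2 m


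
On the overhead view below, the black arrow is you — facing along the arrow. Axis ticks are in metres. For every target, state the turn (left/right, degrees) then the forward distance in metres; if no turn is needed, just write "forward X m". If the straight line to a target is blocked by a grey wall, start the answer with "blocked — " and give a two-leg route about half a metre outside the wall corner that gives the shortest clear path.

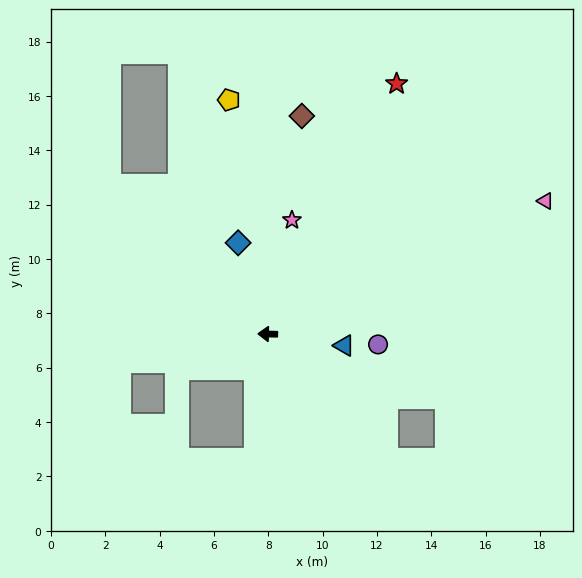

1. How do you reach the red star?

turn right 116°, forward 10.4 m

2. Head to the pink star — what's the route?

turn right 101°, forward 4.3 m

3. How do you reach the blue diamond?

turn right 71°, forward 3.5 m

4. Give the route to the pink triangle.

turn right 153°, forward 11.3 m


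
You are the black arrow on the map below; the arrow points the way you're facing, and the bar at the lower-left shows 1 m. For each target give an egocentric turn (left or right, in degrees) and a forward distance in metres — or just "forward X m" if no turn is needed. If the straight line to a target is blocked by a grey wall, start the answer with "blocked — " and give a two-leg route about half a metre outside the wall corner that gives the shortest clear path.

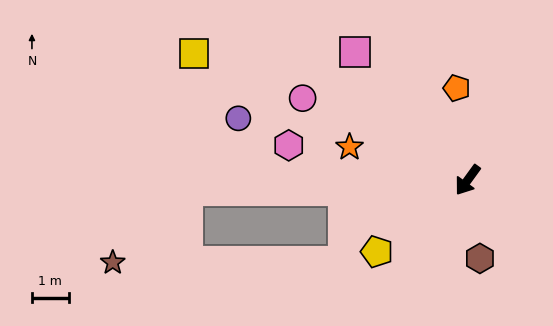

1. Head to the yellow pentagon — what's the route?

turn right 16°, forward 3.1 m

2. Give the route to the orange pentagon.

turn right 137°, forward 2.5 m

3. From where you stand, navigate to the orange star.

turn right 70°, forward 3.3 m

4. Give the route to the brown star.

blocked — turn right 52°, forward 7.6 m, then turn left 42°, forward 2.8 m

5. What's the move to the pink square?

turn right 103°, forward 4.6 m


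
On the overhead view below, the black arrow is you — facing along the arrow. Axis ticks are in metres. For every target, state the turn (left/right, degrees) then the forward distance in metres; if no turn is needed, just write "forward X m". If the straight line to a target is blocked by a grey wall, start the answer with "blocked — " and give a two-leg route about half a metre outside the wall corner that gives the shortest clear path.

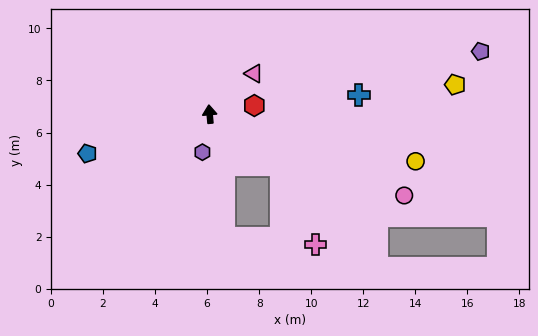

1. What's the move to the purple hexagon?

turn left 164°, forward 1.5 m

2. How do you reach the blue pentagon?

turn left 103°, forward 4.9 m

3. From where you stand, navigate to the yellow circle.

turn right 108°, forward 8.1 m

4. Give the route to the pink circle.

turn right 118°, forward 8.1 m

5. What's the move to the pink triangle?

turn right 53°, forward 2.3 m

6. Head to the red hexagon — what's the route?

turn right 84°, forward 1.7 m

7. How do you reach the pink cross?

blocked — turn right 131°, forward 3.4 m, then turn right 30°, forward 3.3 m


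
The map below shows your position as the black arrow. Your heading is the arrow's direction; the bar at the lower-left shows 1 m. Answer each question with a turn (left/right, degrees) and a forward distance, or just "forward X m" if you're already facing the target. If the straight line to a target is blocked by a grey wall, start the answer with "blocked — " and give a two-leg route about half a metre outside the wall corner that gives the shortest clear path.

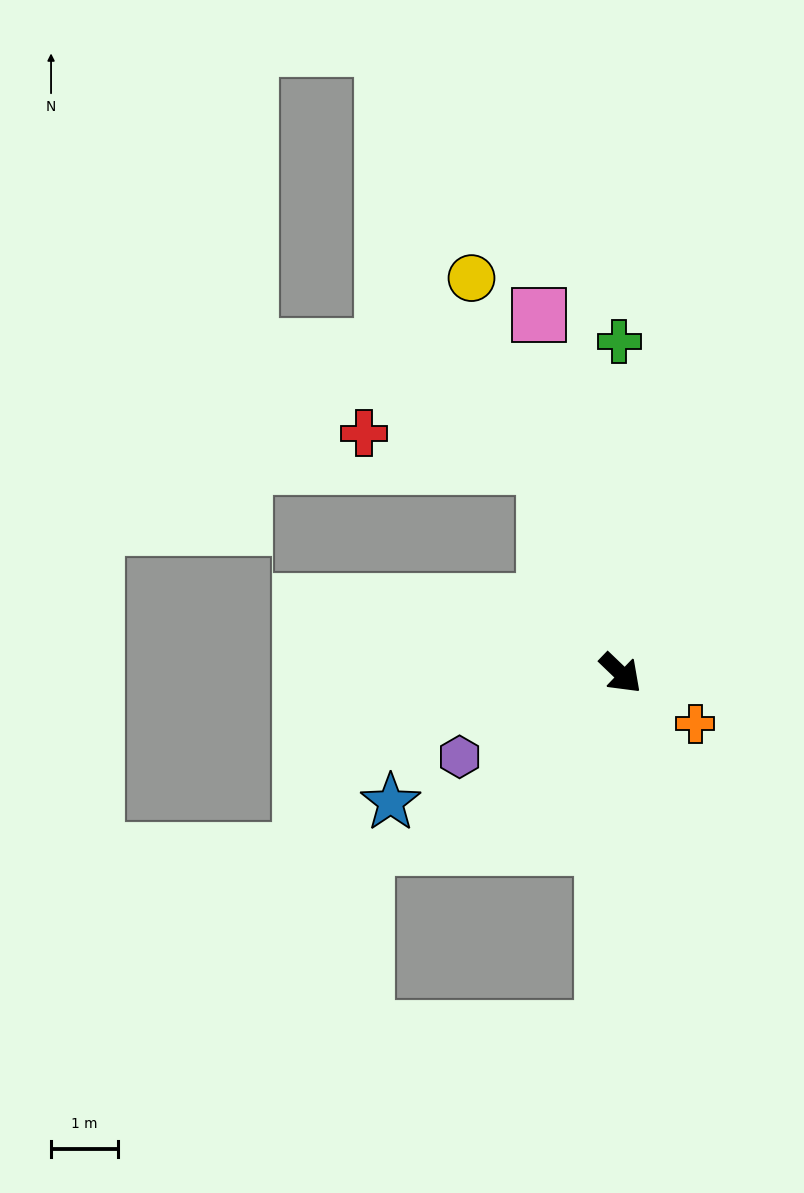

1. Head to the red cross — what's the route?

blocked — turn left 154°, forward 3.3 m, then turn left 60°, forward 2.8 m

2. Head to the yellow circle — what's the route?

turn left 154°, forward 6.3 m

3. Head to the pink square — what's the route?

turn left 147°, forward 5.5 m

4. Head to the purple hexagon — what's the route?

turn right 109°, forward 2.7 m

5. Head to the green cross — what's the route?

turn left 134°, forward 5.0 m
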